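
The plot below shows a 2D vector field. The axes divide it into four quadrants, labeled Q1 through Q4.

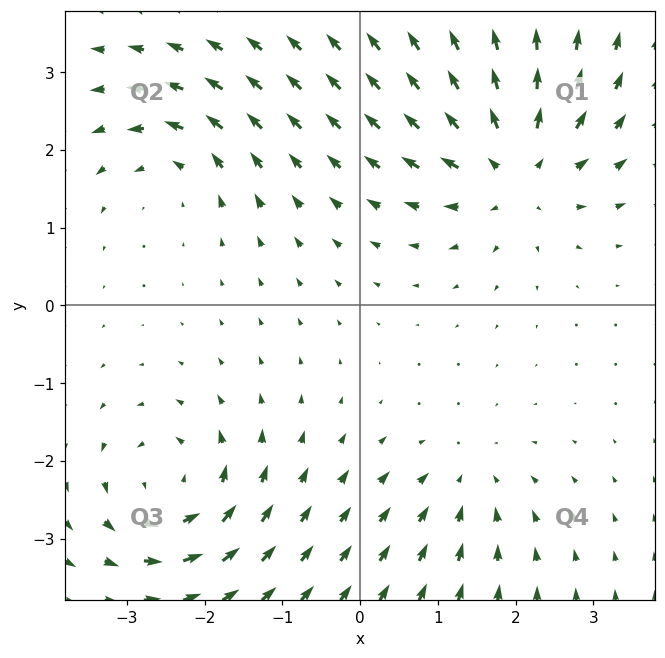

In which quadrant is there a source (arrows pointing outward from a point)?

The source sits at approximately (2.0, 1.8), which lies in quadrant Q1. The divergence there is about +5, positive as expected for a source.

Q1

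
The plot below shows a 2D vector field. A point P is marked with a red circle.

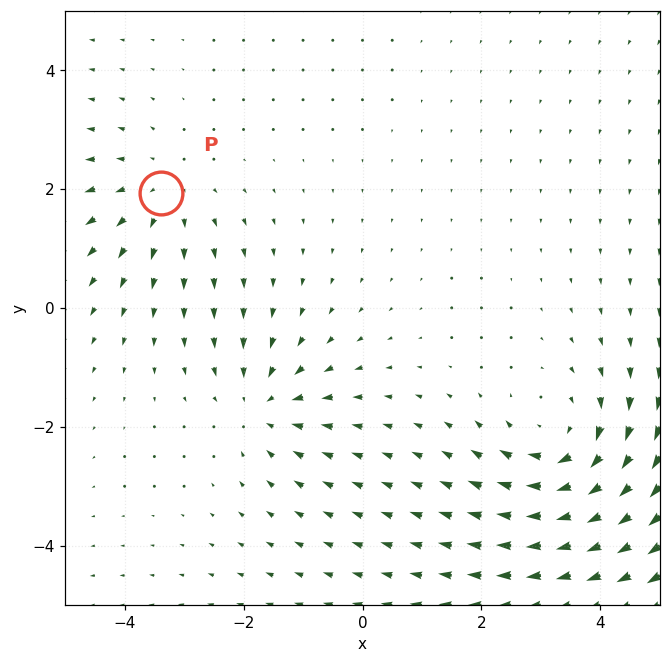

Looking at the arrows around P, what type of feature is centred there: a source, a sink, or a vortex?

source

At P (-3.4, 1.9) the arrows spread outward. Divergence about +2, curl ≈0 — positive divergence with near-zero curl is a source.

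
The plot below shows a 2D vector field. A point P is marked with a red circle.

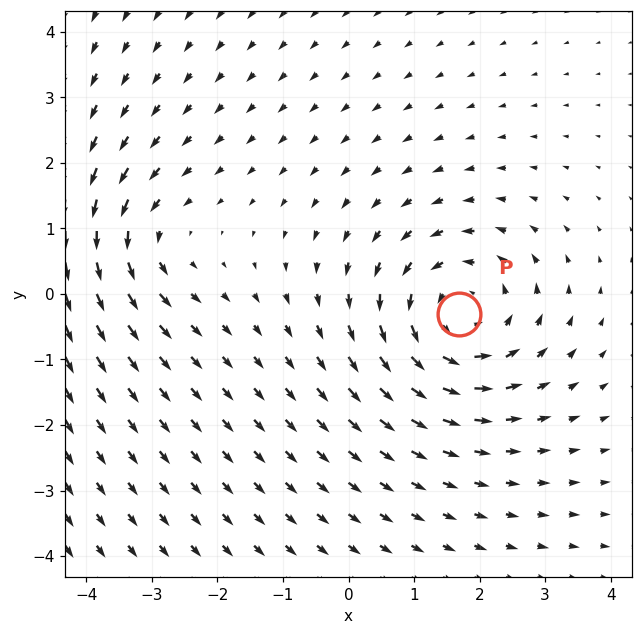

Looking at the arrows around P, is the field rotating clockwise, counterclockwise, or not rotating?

counterclockwise

Near P at (1.7, -0.3) the arrows circulate counterclockwise. The curl (z-component) there is about +4; positive curl means counterclockwise rotation.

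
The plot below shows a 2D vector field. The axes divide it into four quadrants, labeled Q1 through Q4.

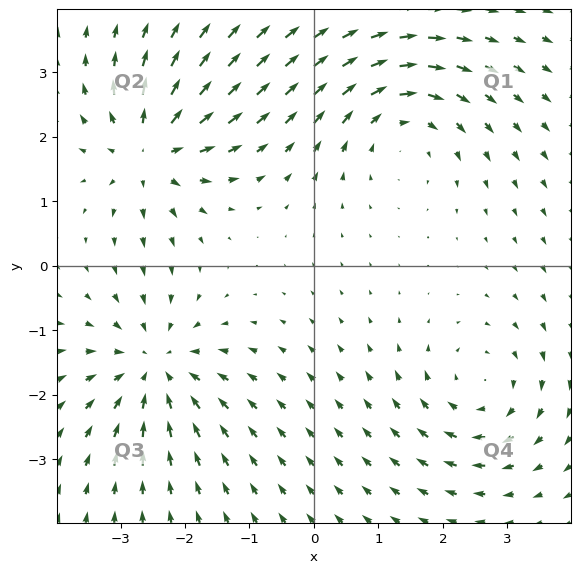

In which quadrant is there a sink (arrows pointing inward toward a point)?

Q3

The sink sits at approximately (-2.5, -1.6), which lies in quadrant Q3. The divergence there is about -5, negative as expected for a sink.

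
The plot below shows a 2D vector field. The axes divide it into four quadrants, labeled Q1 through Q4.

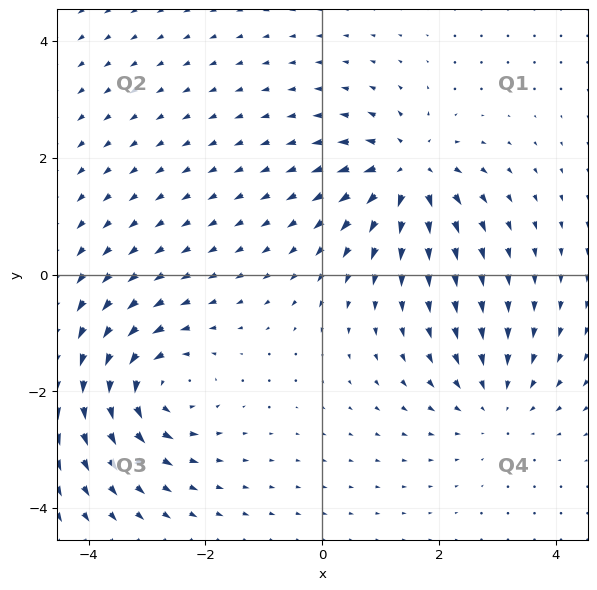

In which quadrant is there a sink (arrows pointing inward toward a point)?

Q4

The sink sits at approximately (3.0, -2.2), which lies in quadrant Q4. The divergence there is about -3, negative as expected for a sink.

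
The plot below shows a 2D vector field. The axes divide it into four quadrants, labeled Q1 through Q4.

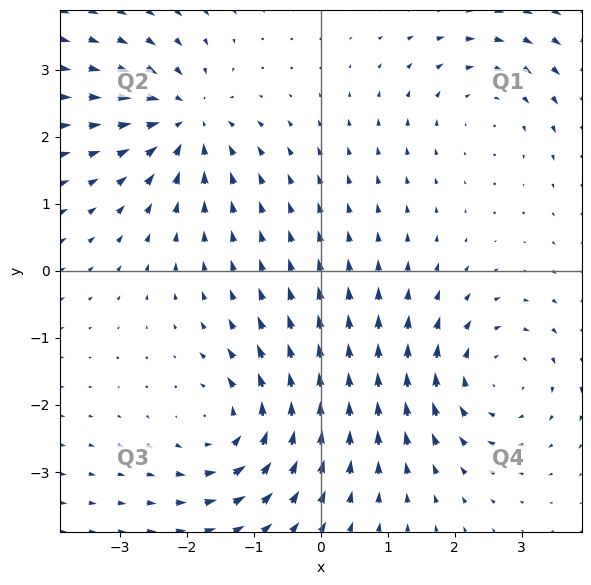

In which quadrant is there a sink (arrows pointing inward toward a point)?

The sink sits at approximately (-2.0, 2.2), which lies in quadrant Q2. The divergence there is about -5, negative as expected for a sink.

Q2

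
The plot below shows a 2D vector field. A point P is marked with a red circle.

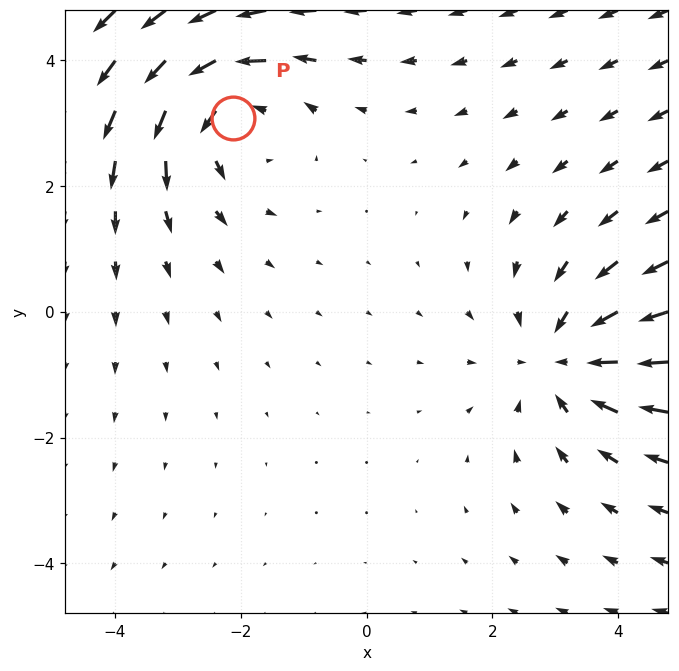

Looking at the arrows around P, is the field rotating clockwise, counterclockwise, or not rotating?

Near P at (-2.1, 3.1) the arrows circulate counterclockwise. The curl (z-component) there is about +3; positive curl means counterclockwise rotation.

counterclockwise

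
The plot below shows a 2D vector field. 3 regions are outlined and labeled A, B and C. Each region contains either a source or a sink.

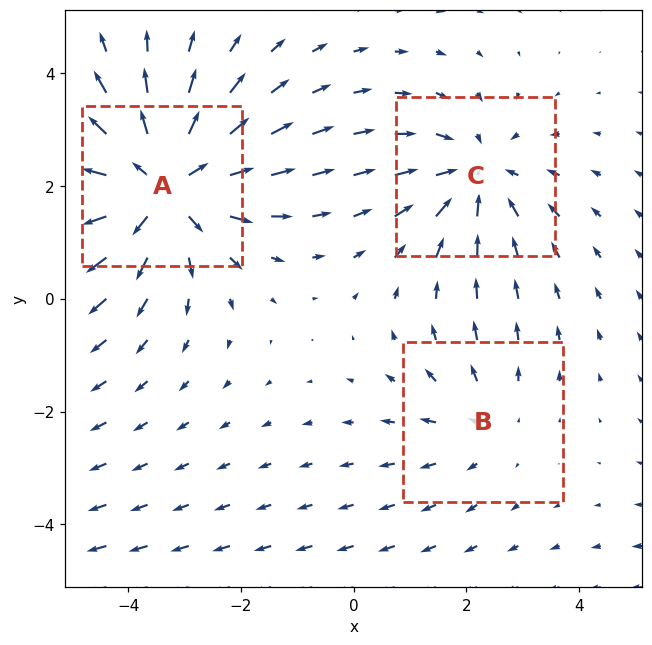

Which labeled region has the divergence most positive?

A

Divergence at each region's feature centre — A: about +5, B: about +2, C: about -3. Region A is most positive.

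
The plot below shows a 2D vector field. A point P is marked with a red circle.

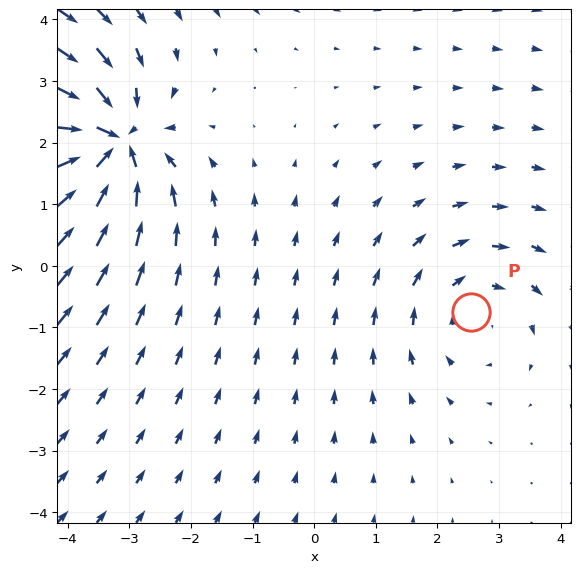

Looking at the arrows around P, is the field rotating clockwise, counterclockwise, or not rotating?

Near P at (2.5, -0.8) the arrows circulate clockwise. The curl (z-component) there is about -2; negative curl means clockwise rotation.

clockwise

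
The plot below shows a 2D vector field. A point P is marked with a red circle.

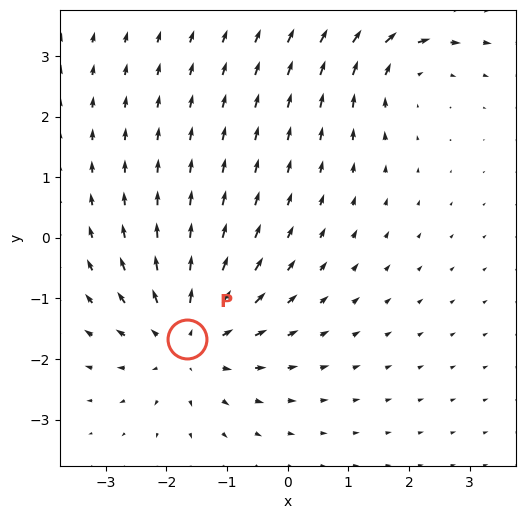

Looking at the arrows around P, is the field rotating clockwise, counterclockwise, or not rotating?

not rotating

Near P at (-1.7, -1.7) the arrows show no circulation. The curl there is ≈0.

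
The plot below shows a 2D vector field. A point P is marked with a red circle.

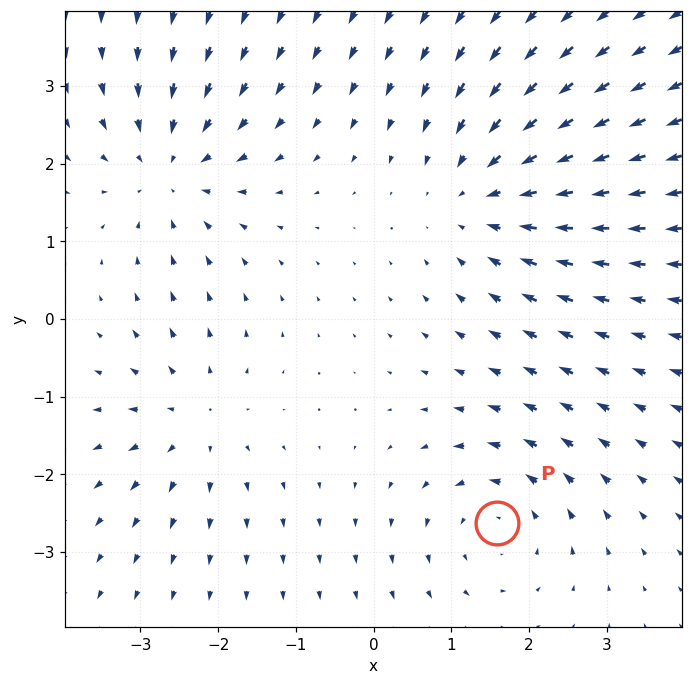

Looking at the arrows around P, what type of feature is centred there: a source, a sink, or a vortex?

vortex

At P (1.6, -2.6) the arrows circulate counterclockwise. Divergence ≈0, curl about +3 — near-zero divergence with nonzero curl is a vortex.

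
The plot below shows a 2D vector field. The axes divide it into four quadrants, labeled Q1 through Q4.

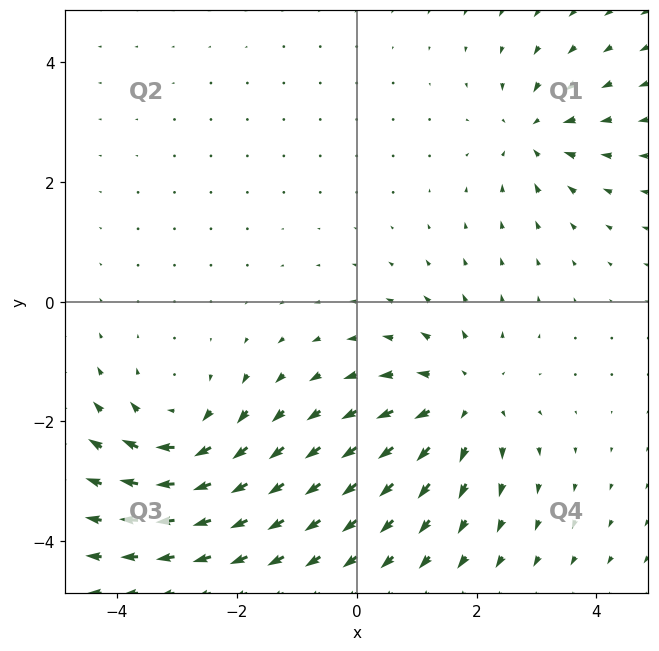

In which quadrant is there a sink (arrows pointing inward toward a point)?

Q1

The sink sits at approximately (2.9, 2.8), which lies in quadrant Q1. The divergence there is about -3, negative as expected for a sink.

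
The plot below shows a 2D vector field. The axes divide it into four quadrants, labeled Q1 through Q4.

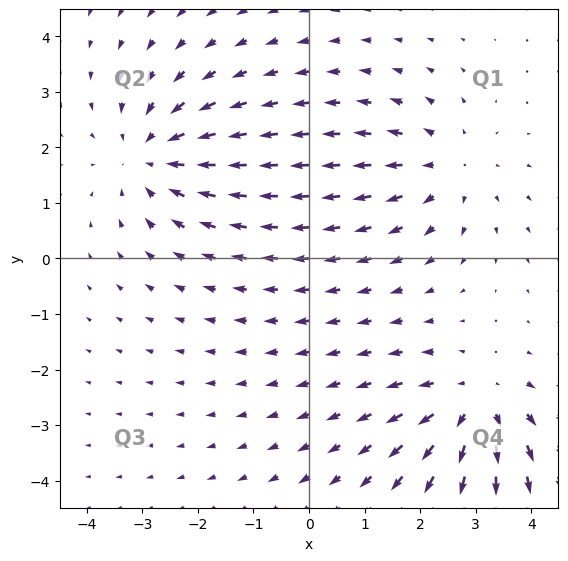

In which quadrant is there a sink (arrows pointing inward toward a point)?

The sink sits at approximately (-2.8, 1.9), which lies in quadrant Q2. The divergence there is about -3, negative as expected for a sink.

Q2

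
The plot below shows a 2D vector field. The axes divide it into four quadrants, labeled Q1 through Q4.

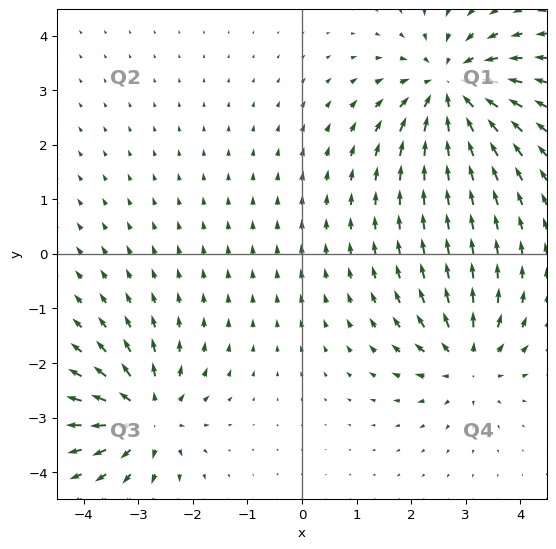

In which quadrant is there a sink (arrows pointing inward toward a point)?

The sink sits at approximately (2.7, 3.0), which lies in quadrant Q1. The divergence there is about -5, negative as expected for a sink.

Q1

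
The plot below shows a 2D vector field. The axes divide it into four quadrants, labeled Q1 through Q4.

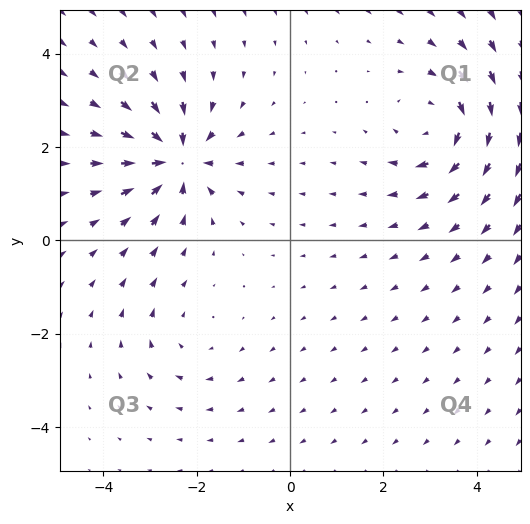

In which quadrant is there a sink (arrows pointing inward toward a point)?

The sink sits at approximately (-2.4, 1.7), which lies in quadrant Q2. The divergence there is about -6, negative as expected for a sink.

Q2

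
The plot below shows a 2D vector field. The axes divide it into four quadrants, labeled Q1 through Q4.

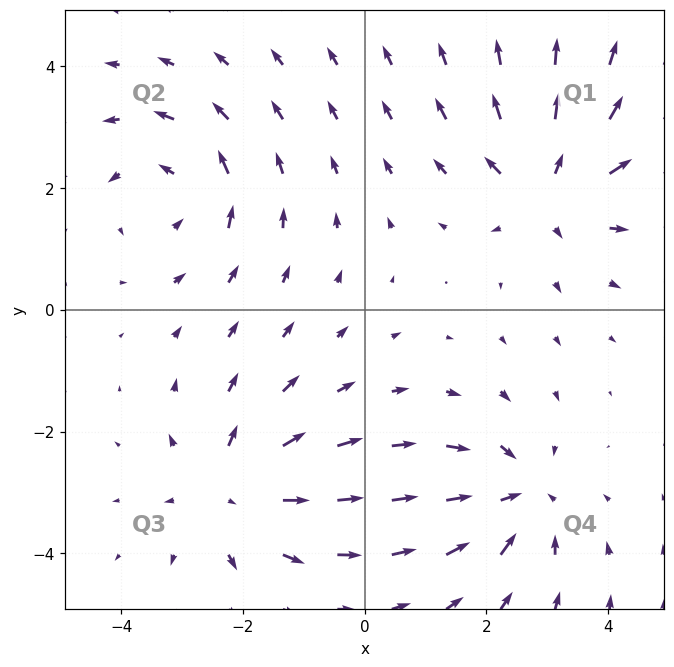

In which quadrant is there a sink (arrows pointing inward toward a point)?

The sink sits at approximately (2.5, -3.1), which lies in quadrant Q4. The divergence there is about -4, negative as expected for a sink.

Q4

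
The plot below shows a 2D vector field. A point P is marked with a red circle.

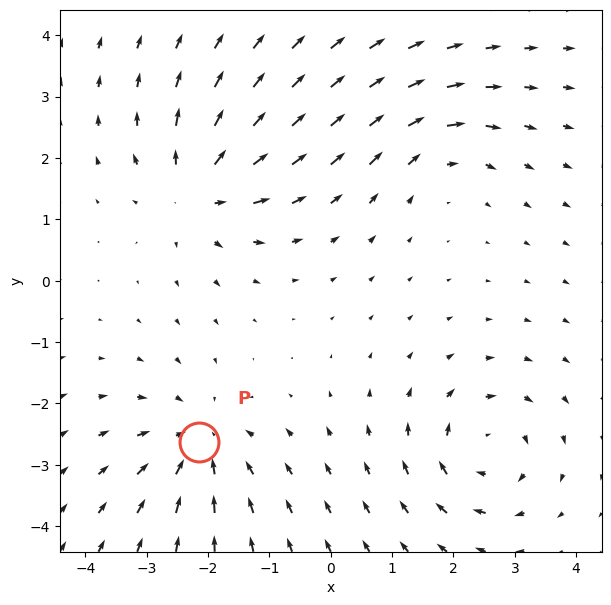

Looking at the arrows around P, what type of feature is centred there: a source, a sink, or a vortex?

At P (-2.1, -2.6) the arrows converge inward. Divergence about -5, curl ≈0 — negative divergence with near-zero curl is a sink.

sink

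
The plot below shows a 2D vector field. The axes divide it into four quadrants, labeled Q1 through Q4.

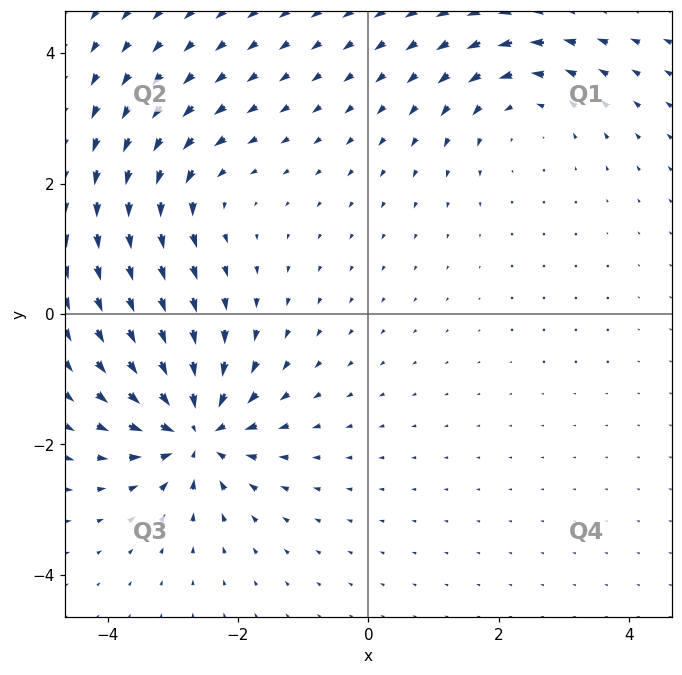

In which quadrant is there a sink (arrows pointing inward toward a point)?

Q3

The sink sits at approximately (-2.6, -1.8), which lies in quadrant Q3. The divergence there is about -7, negative as expected for a sink.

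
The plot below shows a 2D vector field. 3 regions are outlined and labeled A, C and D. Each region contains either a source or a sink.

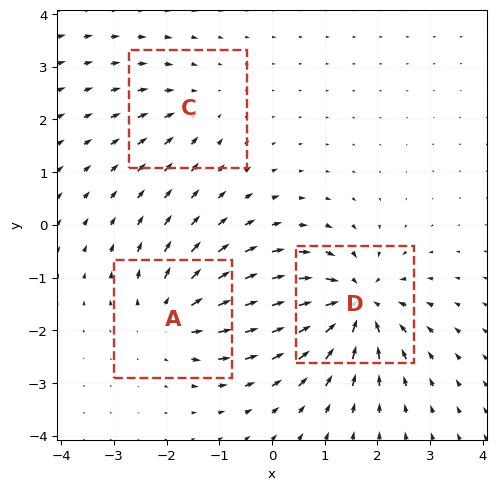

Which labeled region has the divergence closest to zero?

Divergence at each region's feature centre — A: about +4, C: about -2, D: about -6. Region C is closest to zero.

C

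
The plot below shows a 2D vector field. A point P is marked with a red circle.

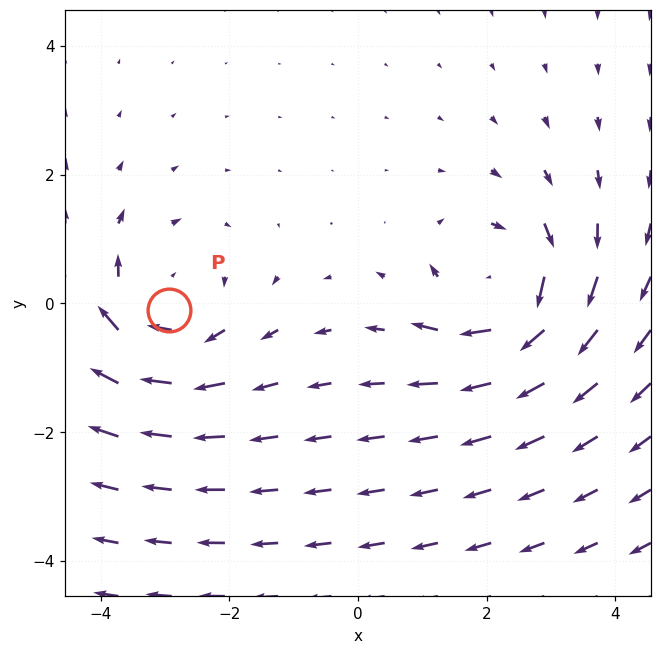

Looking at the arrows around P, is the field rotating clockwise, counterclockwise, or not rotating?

clockwise

Near P at (-2.9, -0.1) the arrows circulate clockwise. The curl (z-component) there is about -3; negative curl means clockwise rotation.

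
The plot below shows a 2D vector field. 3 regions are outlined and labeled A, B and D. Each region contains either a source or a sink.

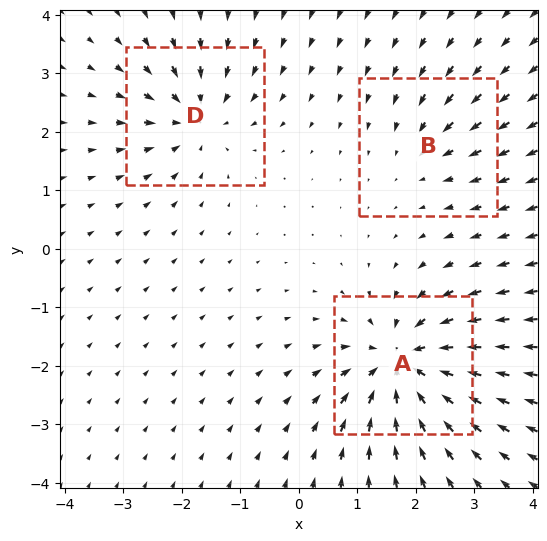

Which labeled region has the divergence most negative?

Divergence at each region's feature centre — A: about -6, B: about -2, D: about -4. Region A is most negative.

A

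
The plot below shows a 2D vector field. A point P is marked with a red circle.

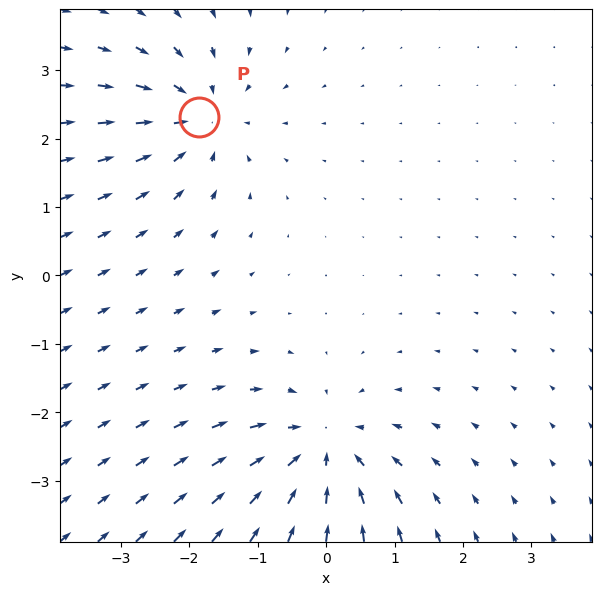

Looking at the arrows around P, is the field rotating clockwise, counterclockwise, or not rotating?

not rotating

Near P at (-1.9, 2.3) the arrows show no circulation. The curl there is ≈0.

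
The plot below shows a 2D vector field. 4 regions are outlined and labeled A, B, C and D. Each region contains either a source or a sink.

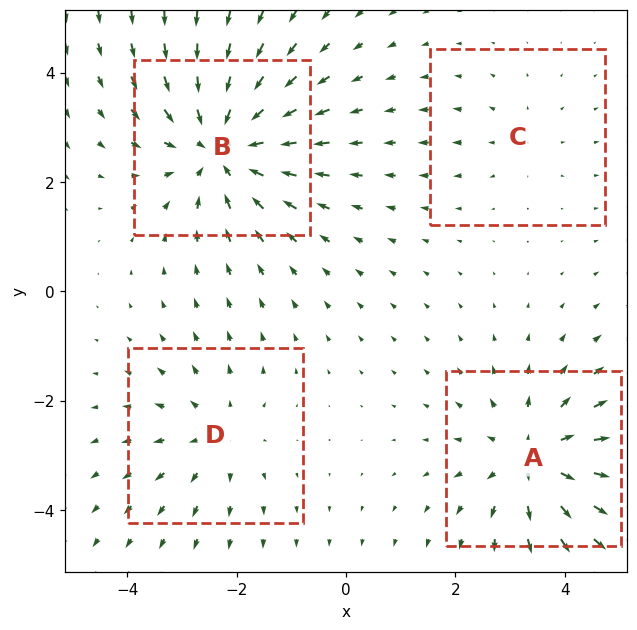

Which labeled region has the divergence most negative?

Divergence at each region's feature centre — A: about +5, B: about -6, C: about +2, D: about +3. Region B is most negative.

B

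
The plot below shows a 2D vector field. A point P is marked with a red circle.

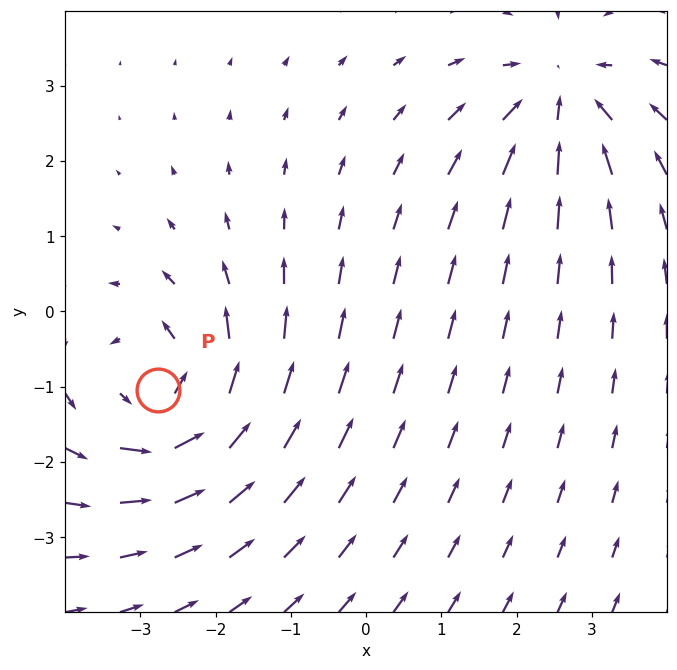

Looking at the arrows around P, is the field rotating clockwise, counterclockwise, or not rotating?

counterclockwise

Near P at (-2.8, -1.0) the arrows circulate counterclockwise. The curl (z-component) there is about +4; positive curl means counterclockwise rotation.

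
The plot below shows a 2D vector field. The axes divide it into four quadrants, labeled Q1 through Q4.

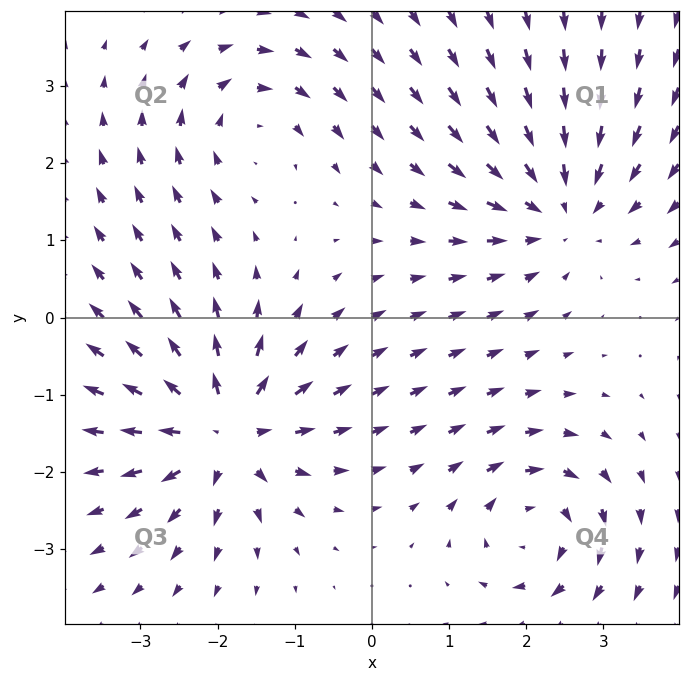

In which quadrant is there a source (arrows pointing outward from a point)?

Q3

The source sits at approximately (-1.9, -1.5), which lies in quadrant Q3. The divergence there is about +6, positive as expected for a source.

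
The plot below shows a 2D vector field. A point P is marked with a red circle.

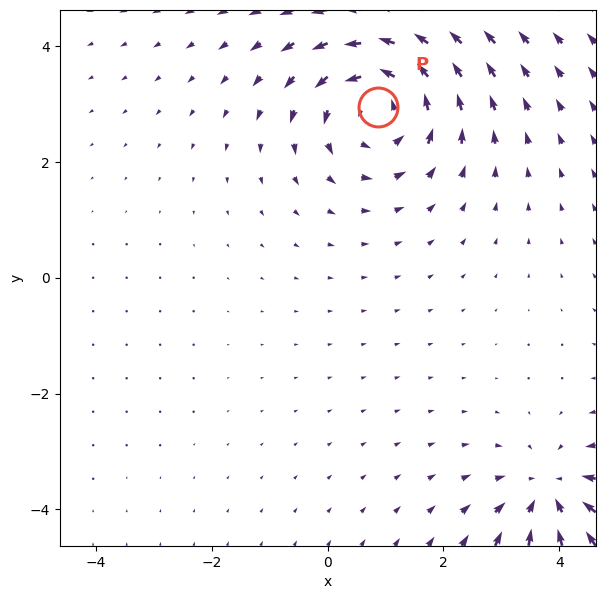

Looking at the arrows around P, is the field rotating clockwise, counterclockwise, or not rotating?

counterclockwise

Near P at (0.9, 2.9) the arrows circulate counterclockwise. The curl (z-component) there is about +5; positive curl means counterclockwise rotation.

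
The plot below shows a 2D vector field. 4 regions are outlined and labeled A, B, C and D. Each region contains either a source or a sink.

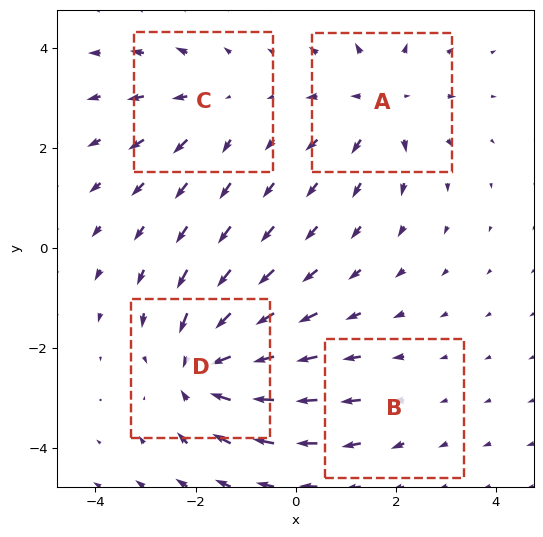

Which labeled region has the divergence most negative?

Divergence at each region's feature centre — A: about +5, B: about +2, C: about +3, D: about -7. Region D is most negative.

D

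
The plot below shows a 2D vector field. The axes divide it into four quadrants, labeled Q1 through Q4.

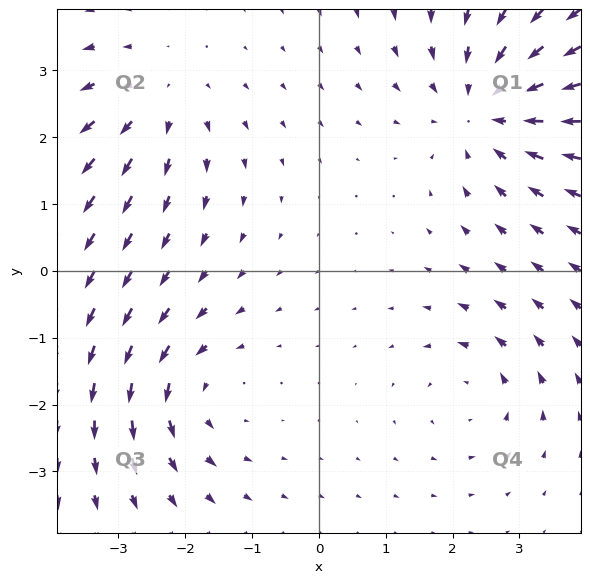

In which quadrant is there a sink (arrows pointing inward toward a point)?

Q1

The sink sits at approximately (2.5, 2.4), which lies in quadrant Q1. The divergence there is about -4, negative as expected for a sink.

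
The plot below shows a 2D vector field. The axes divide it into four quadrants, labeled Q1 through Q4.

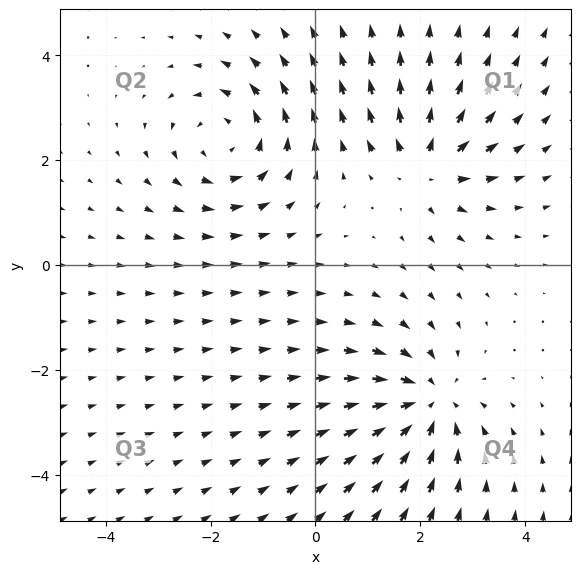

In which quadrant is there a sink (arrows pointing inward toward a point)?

The sink sits at approximately (2.1, -2.6), which lies in quadrant Q4. The divergence there is about -4, negative as expected for a sink.

Q4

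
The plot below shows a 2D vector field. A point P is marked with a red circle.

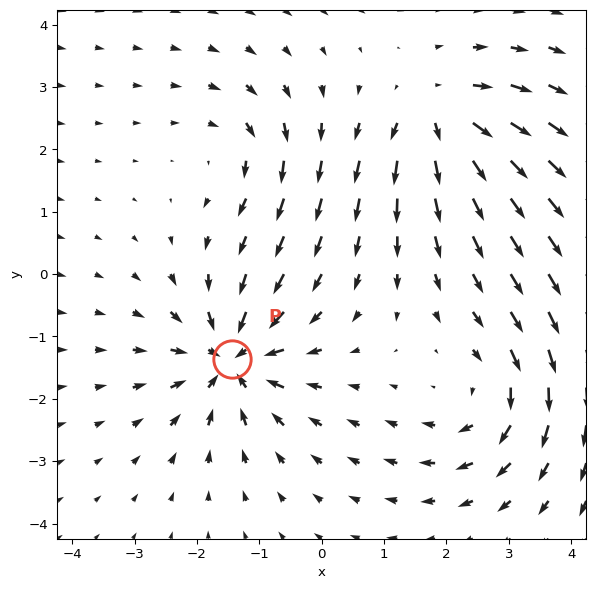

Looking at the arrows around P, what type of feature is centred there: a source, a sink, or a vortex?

At P (-1.4, -1.4) the arrows converge inward. Divergence about -6, curl ≈0 — negative divergence with near-zero curl is a sink.

sink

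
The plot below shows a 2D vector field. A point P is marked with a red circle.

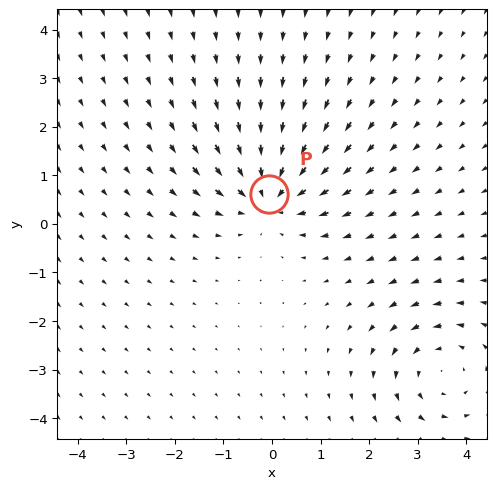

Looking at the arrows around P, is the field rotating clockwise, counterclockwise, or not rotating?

not rotating

Near P at (-0.1, 0.6) the arrows show no circulation. The curl there is ≈0.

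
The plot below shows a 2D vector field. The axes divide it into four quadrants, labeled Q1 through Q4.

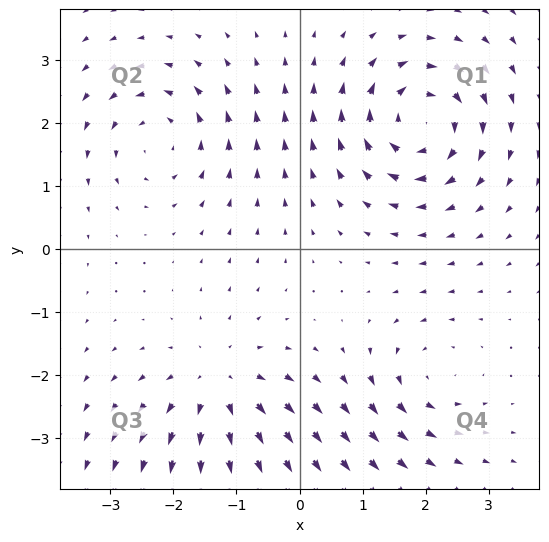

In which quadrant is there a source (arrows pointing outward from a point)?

The source sits at approximately (-1.3, -2.2), which lies in quadrant Q3. The divergence there is about +4, positive as expected for a source.

Q3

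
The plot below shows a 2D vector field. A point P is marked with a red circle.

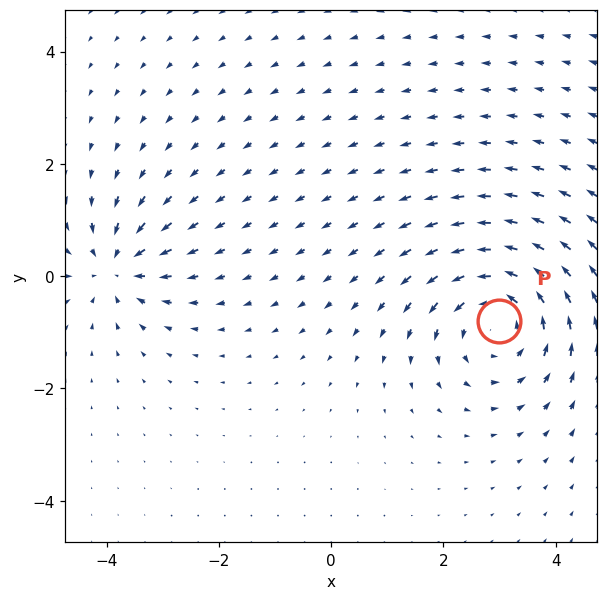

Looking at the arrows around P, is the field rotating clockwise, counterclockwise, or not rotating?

Near P at (3.0, -0.8) the arrows circulate counterclockwise. The curl (z-component) there is about +4; positive curl means counterclockwise rotation.

counterclockwise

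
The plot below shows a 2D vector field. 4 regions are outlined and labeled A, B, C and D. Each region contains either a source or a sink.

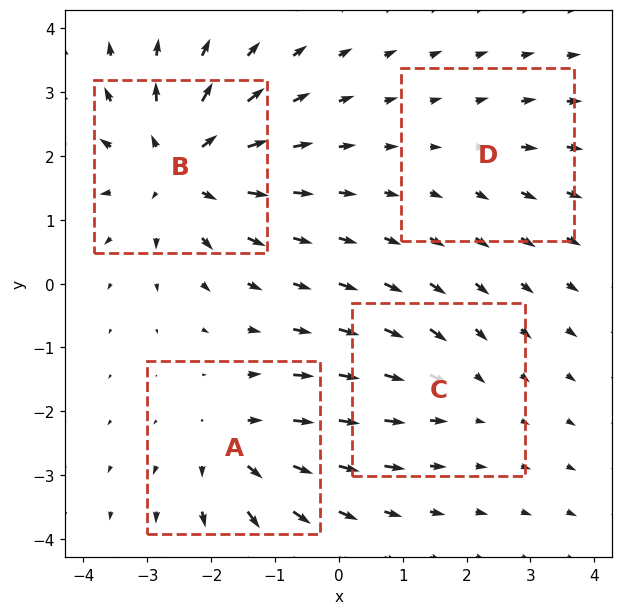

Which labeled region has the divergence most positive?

B

Divergence at each region's feature centre — A: about +5, B: about +7, C: about -3, D: about +2. Region B is most positive.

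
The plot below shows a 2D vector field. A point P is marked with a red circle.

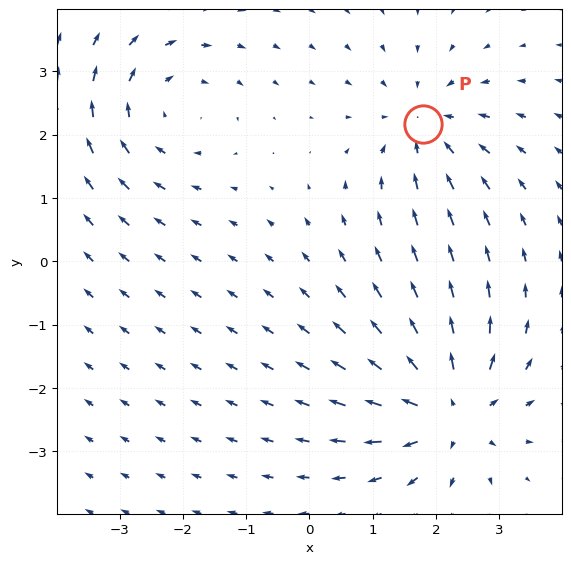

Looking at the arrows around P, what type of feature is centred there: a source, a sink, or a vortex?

At P (1.8, 2.2) the arrows converge inward. Divergence about -4, curl ≈0 — negative divergence with near-zero curl is a sink.

sink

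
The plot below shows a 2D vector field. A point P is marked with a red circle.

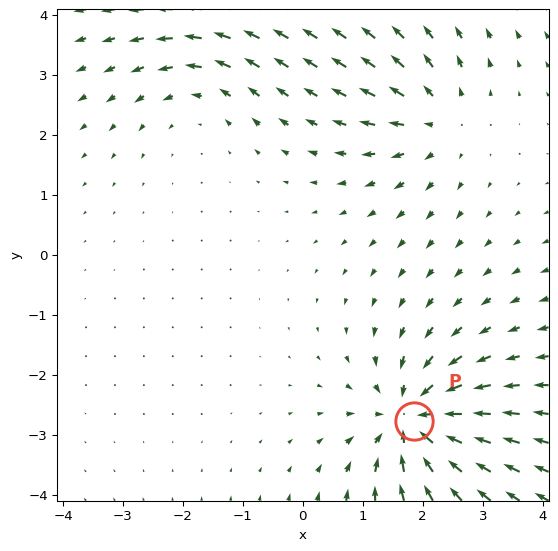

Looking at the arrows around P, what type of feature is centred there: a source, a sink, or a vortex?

sink

At P (1.8, -2.8) the arrows converge inward. Divergence about -5, curl ≈0 — negative divergence with near-zero curl is a sink.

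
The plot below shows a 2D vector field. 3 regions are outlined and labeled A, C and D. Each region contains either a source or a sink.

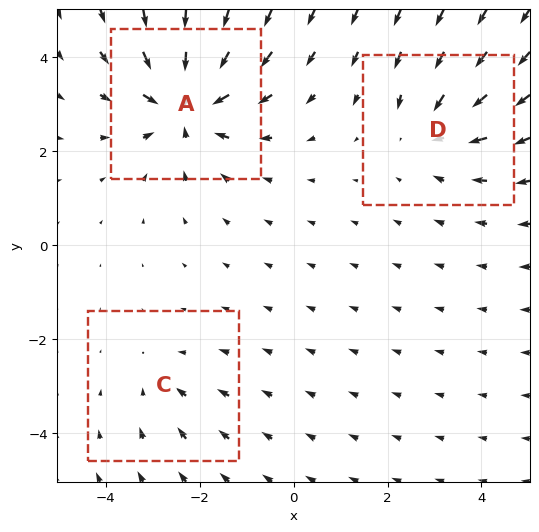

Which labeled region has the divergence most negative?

A

Divergence at each region's feature centre — A: about -5, C: about -2, D: about -3. Region A is most negative.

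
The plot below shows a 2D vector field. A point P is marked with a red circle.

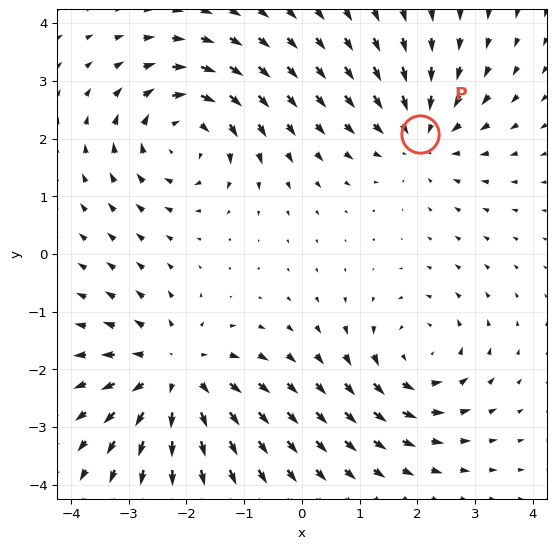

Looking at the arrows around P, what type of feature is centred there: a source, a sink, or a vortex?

At P (2.1, 2.1) the arrows converge inward. Divergence about -3, curl ≈0 — negative divergence with near-zero curl is a sink.

sink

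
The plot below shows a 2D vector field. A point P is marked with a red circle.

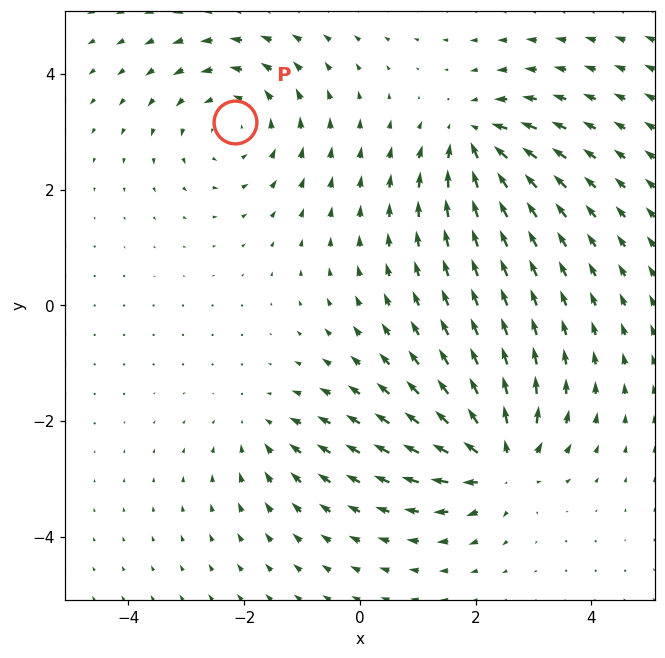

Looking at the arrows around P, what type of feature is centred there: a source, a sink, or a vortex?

vortex

At P (-2.2, 3.2) the arrows circulate counterclockwise. Divergence ≈0, curl about +4 — near-zero divergence with nonzero curl is a vortex.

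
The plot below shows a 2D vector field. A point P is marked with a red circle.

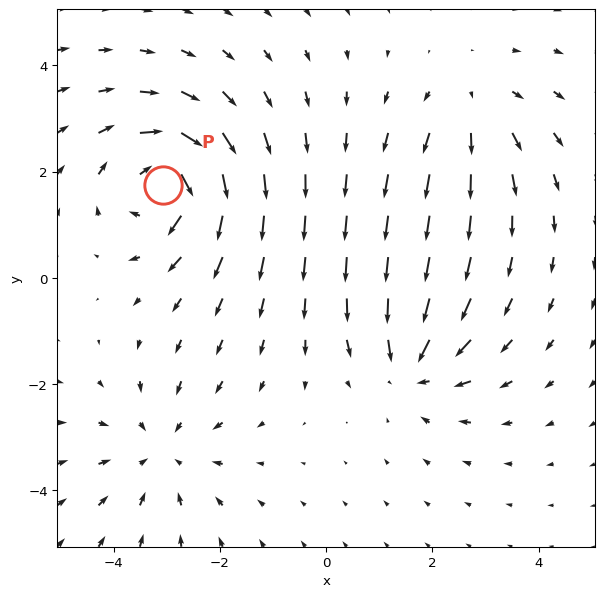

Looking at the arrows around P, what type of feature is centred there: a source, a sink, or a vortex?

At P (-3.1, 1.7) the arrows circulate clockwise. Divergence ≈0, curl about -5 — near-zero divergence with nonzero curl is a vortex.

vortex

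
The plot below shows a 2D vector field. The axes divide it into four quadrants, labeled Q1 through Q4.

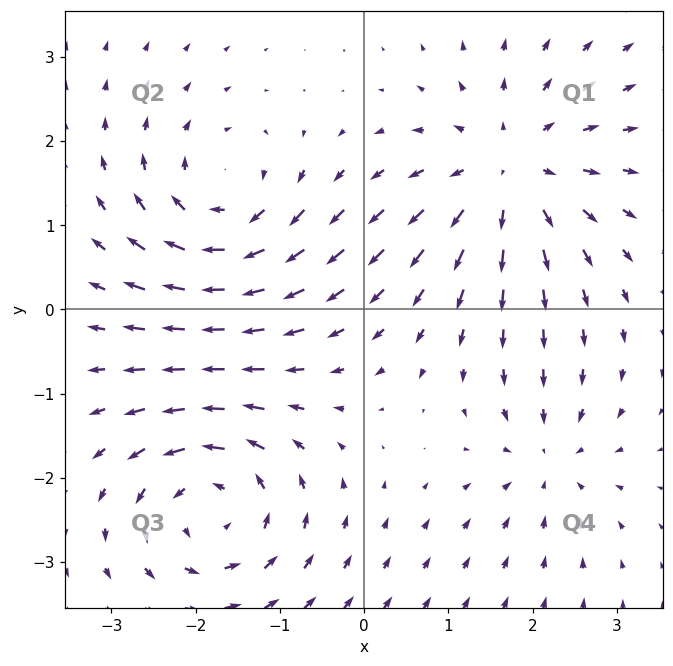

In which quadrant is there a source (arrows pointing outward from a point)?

Q1

The source sits at approximately (1.7, 1.7), which lies in quadrant Q1. The divergence there is about +5, positive as expected for a source.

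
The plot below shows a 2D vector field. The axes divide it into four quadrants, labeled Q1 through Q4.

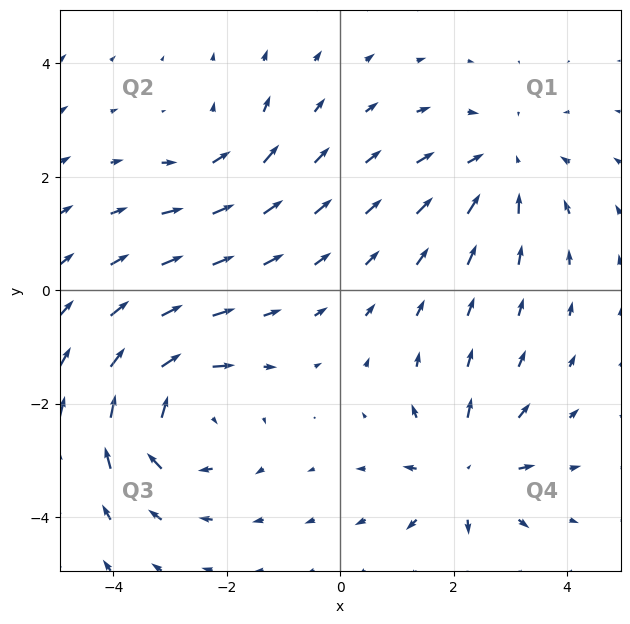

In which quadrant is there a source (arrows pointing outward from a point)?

Q4

The source sits at approximately (2.2, -3.2), which lies in quadrant Q4. The divergence there is about +5, positive as expected for a source.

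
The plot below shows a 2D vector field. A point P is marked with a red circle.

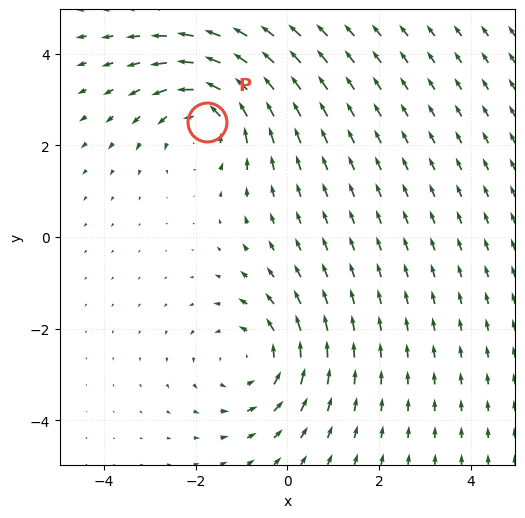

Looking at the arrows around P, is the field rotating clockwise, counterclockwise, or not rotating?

counterclockwise

Near P at (-1.8, 2.5) the arrows circulate counterclockwise. The curl (z-component) there is about +5; positive curl means counterclockwise rotation.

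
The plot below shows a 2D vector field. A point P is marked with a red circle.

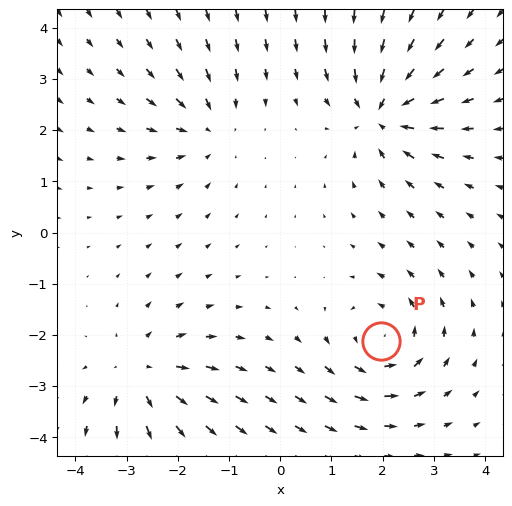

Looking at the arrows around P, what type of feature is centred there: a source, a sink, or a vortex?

vortex

At P (2.0, -2.1) the arrows circulate counterclockwise. Divergence ≈0, curl about +4 — near-zero divergence with nonzero curl is a vortex.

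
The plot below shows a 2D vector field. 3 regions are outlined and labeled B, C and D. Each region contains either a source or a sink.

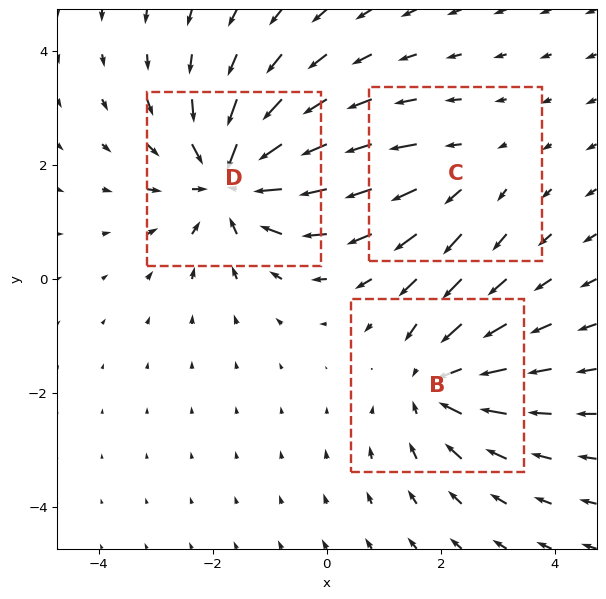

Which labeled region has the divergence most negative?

D

Divergence at each region's feature centre — B: about -3, C: about +2, D: about -5. Region D is most negative.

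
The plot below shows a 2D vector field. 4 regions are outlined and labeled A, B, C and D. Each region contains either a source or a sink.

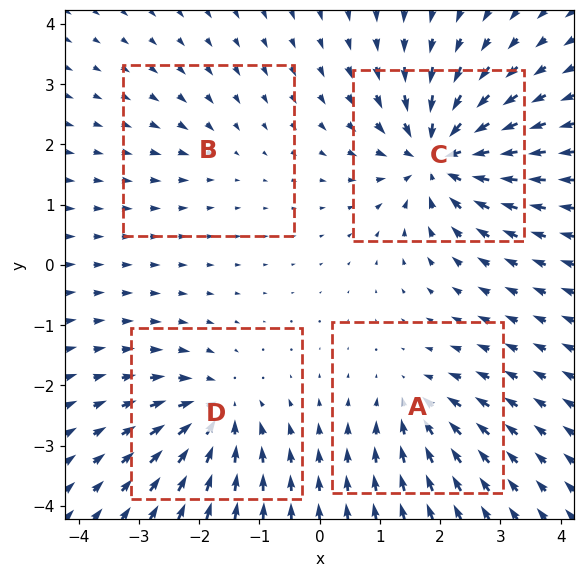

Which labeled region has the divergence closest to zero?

Divergence at each region's feature centre — A: about -4, B: about -2, C: about -8, D: about -6. Region B is closest to zero.

B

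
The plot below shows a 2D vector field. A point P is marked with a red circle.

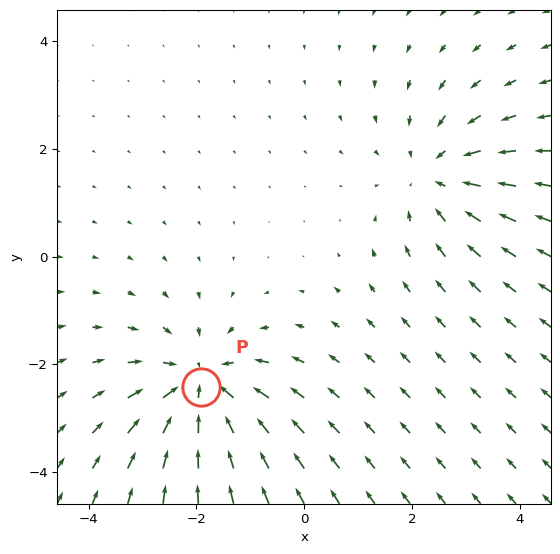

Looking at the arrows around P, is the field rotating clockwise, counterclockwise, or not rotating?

Near P at (-1.9, -2.4) the arrows show no circulation. The curl there is ≈0.

not rotating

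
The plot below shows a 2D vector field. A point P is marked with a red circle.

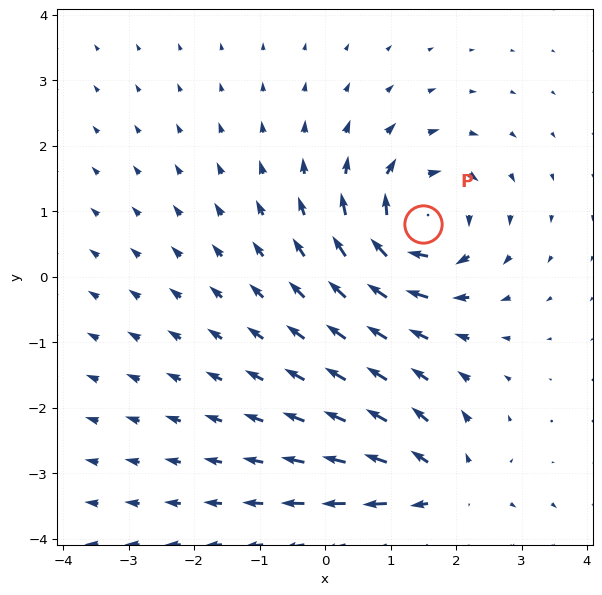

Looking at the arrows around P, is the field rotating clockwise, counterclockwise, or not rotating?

Near P at (1.5, 0.8) the arrows circulate clockwise. The curl (z-component) there is about -4; negative curl means clockwise rotation.

clockwise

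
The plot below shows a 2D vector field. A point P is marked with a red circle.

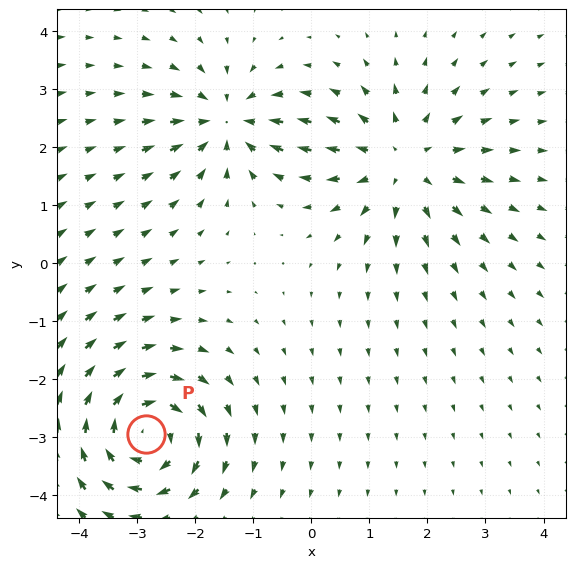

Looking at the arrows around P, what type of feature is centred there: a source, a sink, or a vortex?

vortex

At P (-2.9, -2.9) the arrows circulate clockwise. Divergence ≈0, curl about -6 — near-zero divergence with nonzero curl is a vortex.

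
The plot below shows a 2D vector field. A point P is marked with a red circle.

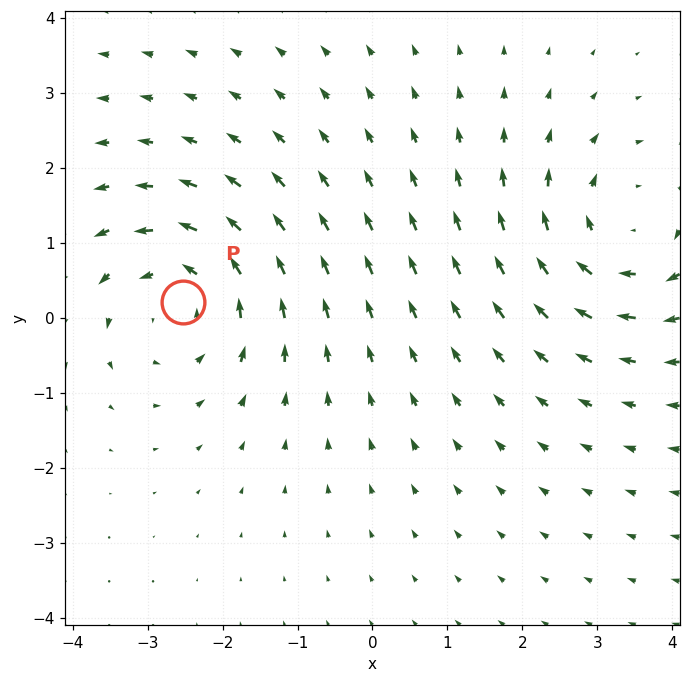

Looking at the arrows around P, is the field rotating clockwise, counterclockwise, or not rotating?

counterclockwise

Near P at (-2.5, 0.2) the arrows circulate counterclockwise. The curl (z-component) there is about +4; positive curl means counterclockwise rotation.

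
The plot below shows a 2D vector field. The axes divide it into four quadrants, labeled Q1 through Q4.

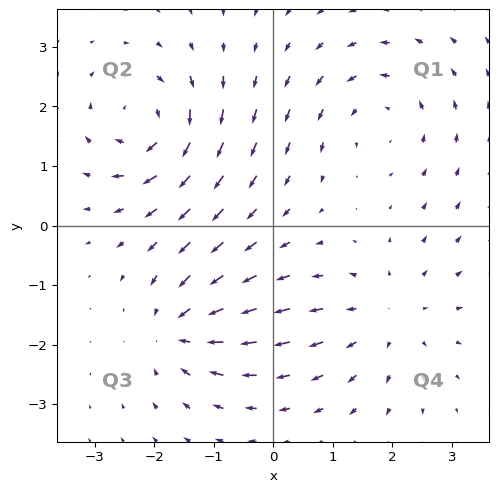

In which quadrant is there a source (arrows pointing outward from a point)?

Q4

The source sits at approximately (1.9, -1.5), which lies in quadrant Q4. The divergence there is about +4, positive as expected for a source.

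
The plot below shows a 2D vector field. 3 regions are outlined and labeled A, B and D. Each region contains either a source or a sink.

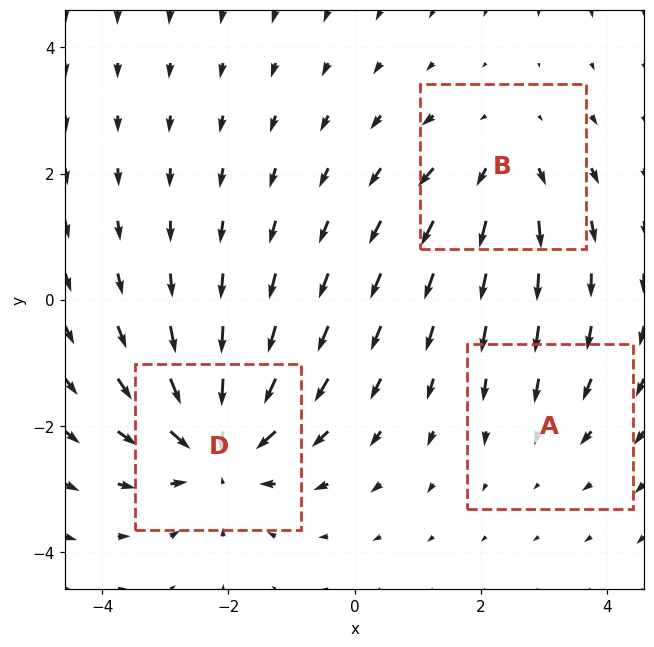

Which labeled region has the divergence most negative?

Divergence at each region's feature centre — A: about -2, B: about +3, D: about -5. Region D is most negative.

D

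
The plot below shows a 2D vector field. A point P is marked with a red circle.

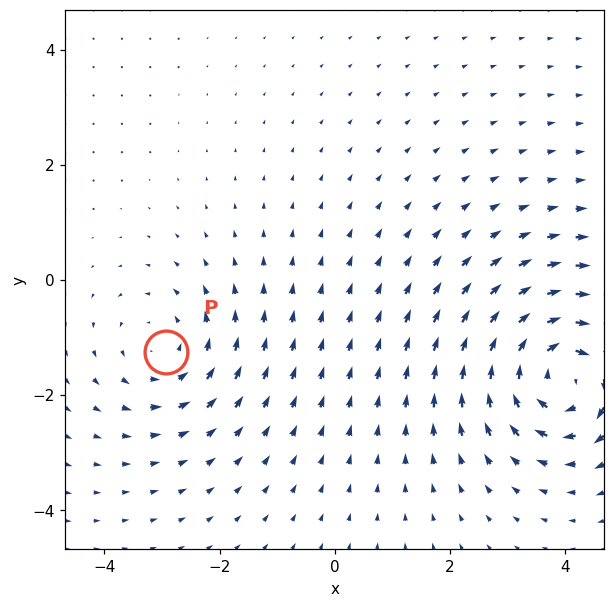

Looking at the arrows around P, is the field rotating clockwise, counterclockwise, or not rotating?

counterclockwise

Near P at (-2.9, -1.2) the arrows circulate counterclockwise. The curl (z-component) there is about +3; positive curl means counterclockwise rotation.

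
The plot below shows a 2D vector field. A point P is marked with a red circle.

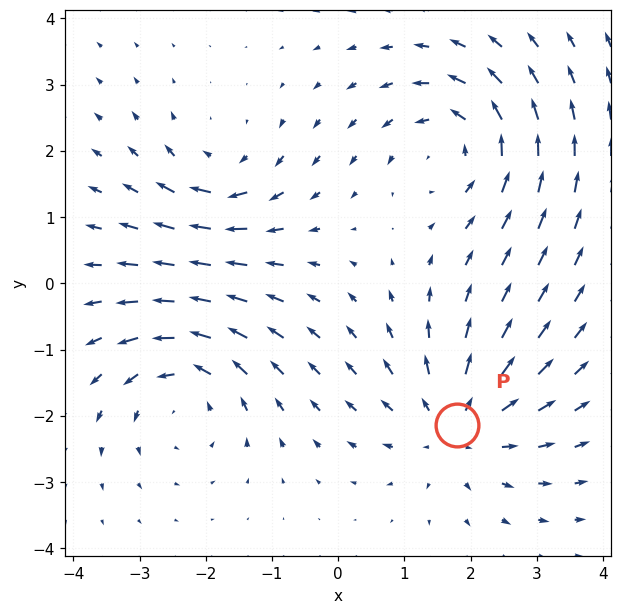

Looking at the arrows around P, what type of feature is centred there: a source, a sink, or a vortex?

source

At P (1.8, -2.1) the arrows spread outward. Divergence about +5, curl ≈0 — positive divergence with near-zero curl is a source.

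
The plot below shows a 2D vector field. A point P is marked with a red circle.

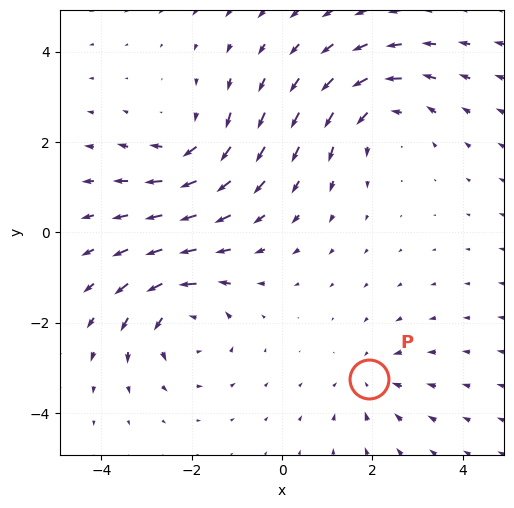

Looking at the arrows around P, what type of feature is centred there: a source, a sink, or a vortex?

At P (1.9, -3.3) the arrows converge inward. Divergence about -3, curl ≈0 — negative divergence with near-zero curl is a sink.

sink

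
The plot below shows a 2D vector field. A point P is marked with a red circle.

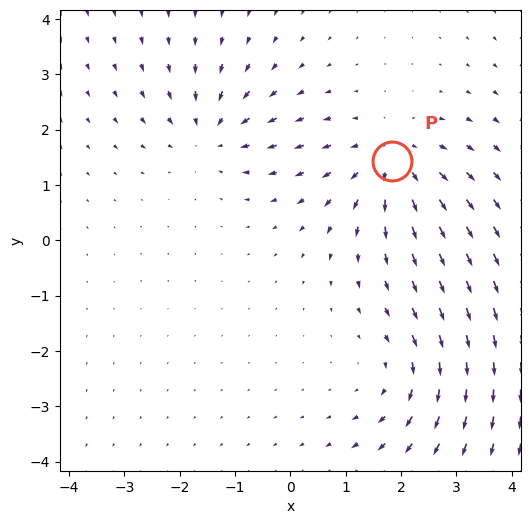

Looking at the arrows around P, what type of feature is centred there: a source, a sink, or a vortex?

At P (1.8, 1.4) the arrows spread outward. Divergence about +3, curl ≈0 — positive divergence with near-zero curl is a source.

source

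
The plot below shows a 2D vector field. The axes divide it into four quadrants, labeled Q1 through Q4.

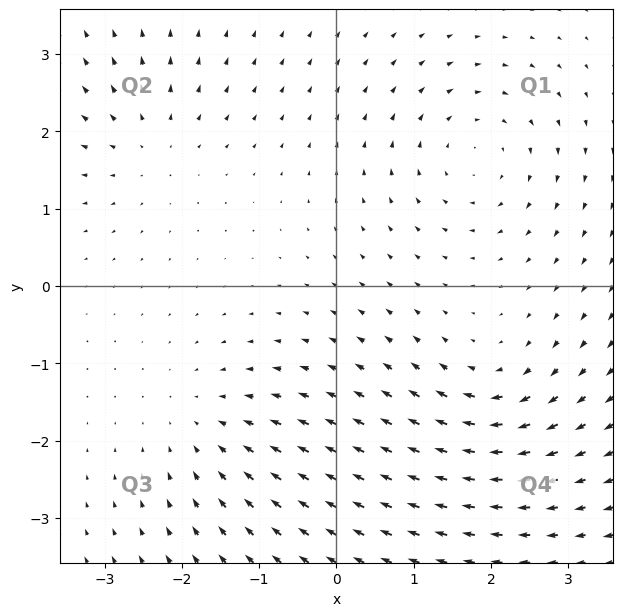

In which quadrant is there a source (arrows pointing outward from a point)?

The source sits at approximately (-2.4, 1.8), which lies in quadrant Q2. The divergence there is about +3, positive as expected for a source.

Q2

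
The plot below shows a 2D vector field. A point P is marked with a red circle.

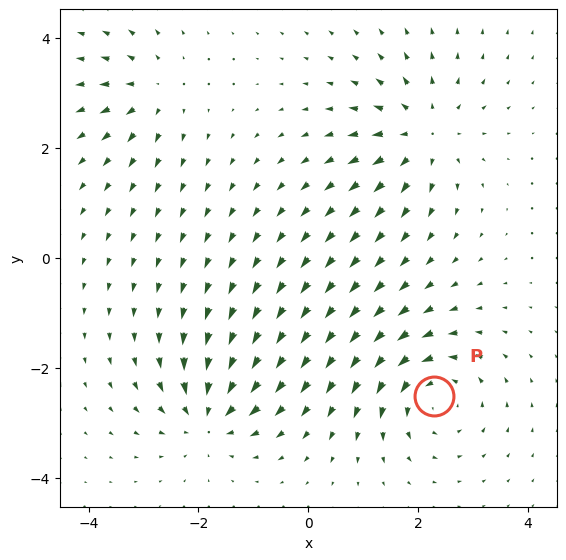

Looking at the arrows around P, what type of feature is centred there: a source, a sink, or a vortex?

At P (2.3, -2.5) the arrows circulate counterclockwise. Divergence ≈0, curl about +5 — near-zero divergence with nonzero curl is a vortex.

vortex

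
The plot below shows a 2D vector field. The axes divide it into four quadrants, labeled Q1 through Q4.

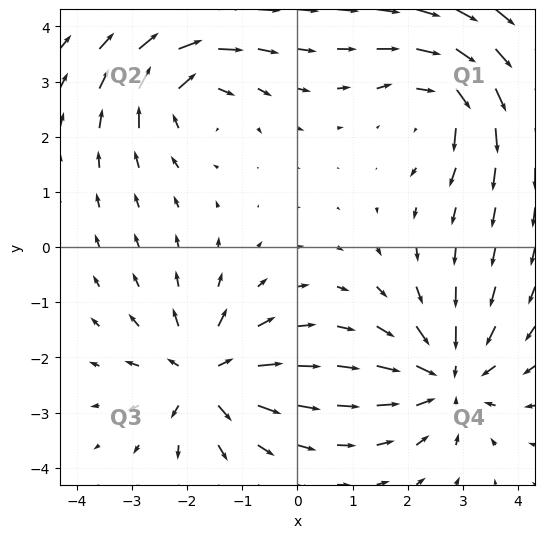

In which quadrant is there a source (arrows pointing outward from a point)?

The source sits at approximately (-1.7, -2.3), which lies in quadrant Q3. The divergence there is about +5, positive as expected for a source.

Q3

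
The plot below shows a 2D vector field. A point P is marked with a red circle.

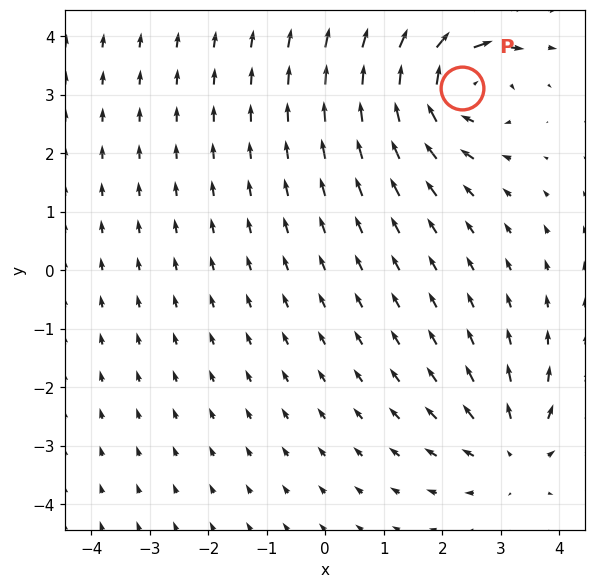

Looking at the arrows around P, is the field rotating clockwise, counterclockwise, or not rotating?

Near P at (2.3, 3.1) the arrows circulate clockwise. The curl (z-component) there is about -5; negative curl means clockwise rotation.

clockwise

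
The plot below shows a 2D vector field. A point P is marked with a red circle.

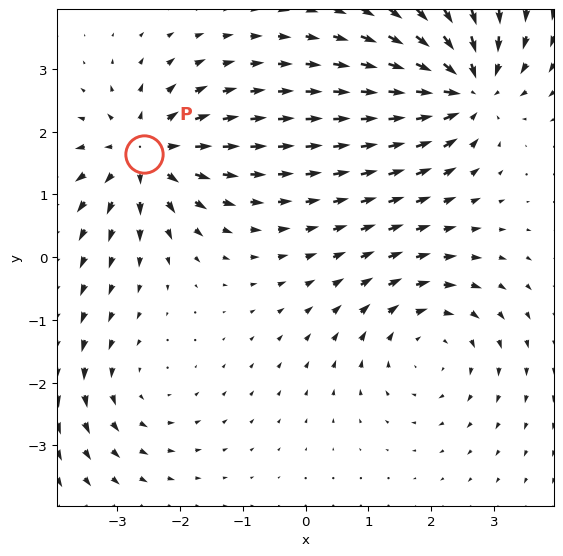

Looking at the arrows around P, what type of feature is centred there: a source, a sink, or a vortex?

At P (-2.6, 1.6) the arrows spread outward. Divergence about +6, curl ≈0 — positive divergence with near-zero curl is a source.

source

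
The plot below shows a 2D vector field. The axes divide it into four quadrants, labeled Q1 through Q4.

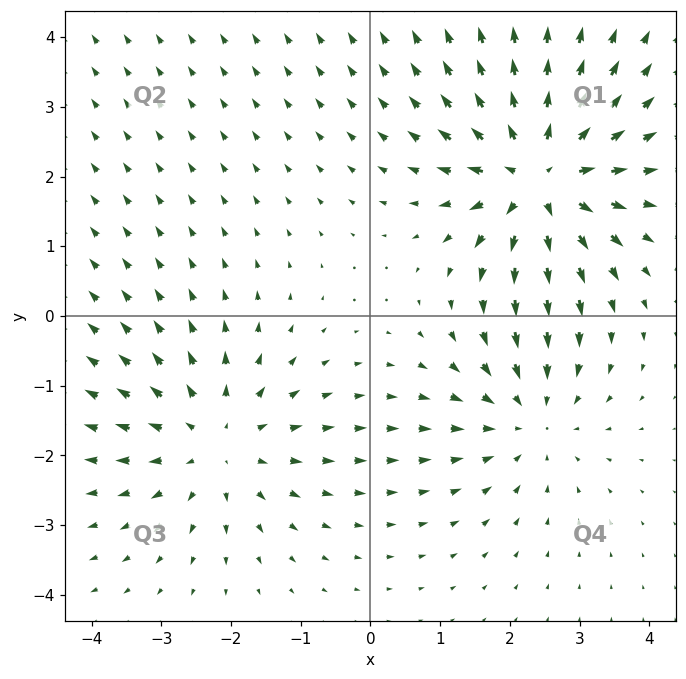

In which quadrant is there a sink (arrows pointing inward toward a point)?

The sink sits at approximately (2.3, -1.5), which lies in quadrant Q4. The divergence there is about -3, negative as expected for a sink.

Q4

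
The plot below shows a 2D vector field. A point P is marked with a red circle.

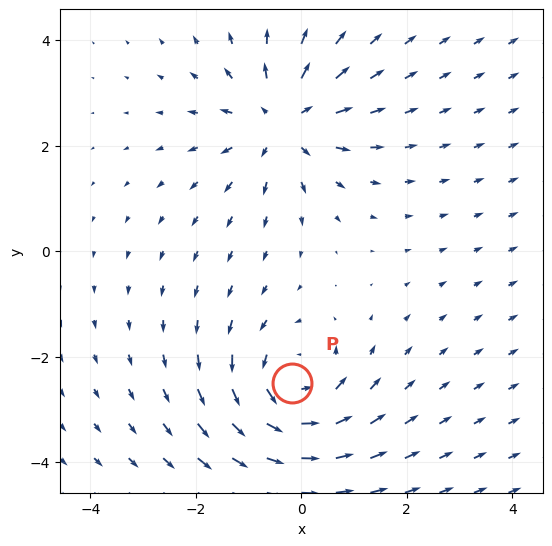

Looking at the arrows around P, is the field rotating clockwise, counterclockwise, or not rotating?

Near P at (-0.2, -2.5) the arrows circulate counterclockwise. The curl (z-component) there is about +3; positive curl means counterclockwise rotation.

counterclockwise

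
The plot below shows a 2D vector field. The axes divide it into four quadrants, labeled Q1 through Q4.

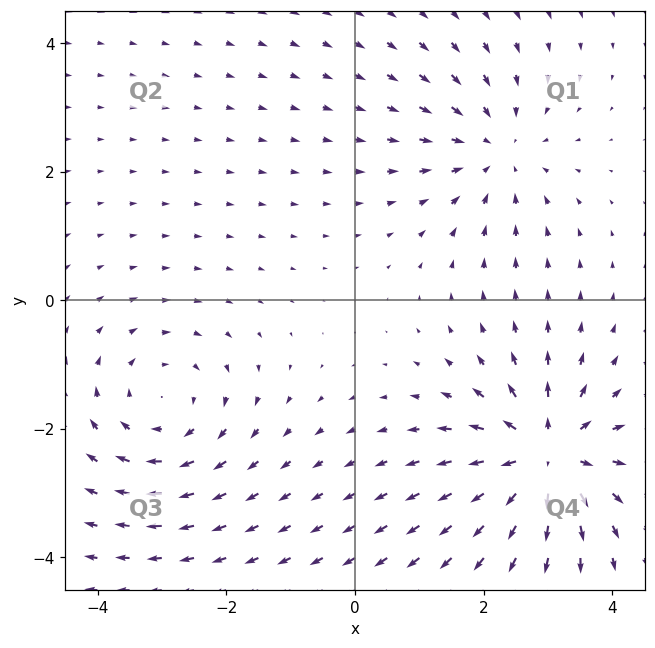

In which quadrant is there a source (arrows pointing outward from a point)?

The source sits at approximately (3.0, -2.4), which lies in quadrant Q4. The divergence there is about +6, positive as expected for a source.

Q4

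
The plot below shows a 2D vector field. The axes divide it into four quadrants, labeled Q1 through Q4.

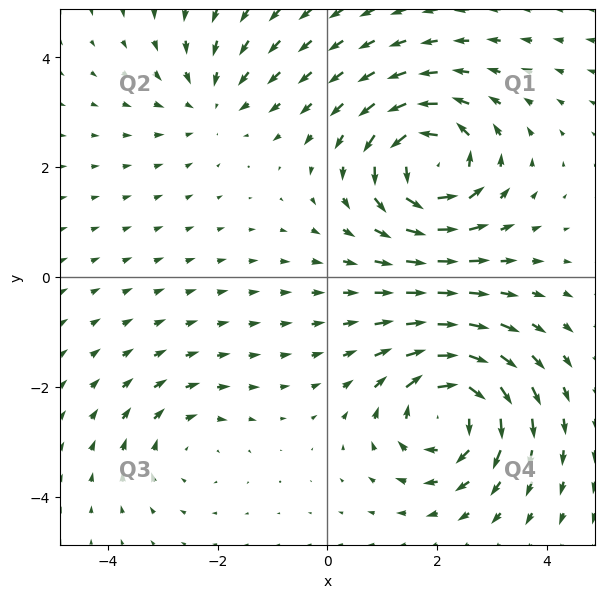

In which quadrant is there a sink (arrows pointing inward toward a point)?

Q2

The sink sits at approximately (-2.1, 3.2), which lies in quadrant Q2. The divergence there is about -3, negative as expected for a sink.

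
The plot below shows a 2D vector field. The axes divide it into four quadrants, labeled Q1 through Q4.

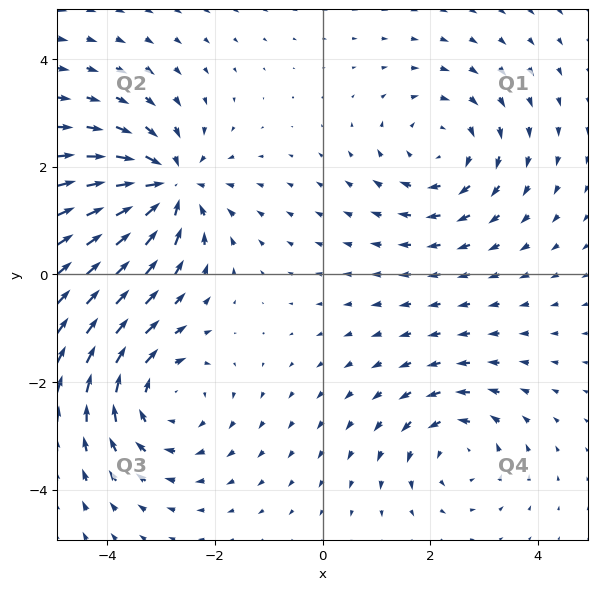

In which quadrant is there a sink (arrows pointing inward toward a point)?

Q2

The sink sits at approximately (-2.9, 1.6), which lies in quadrant Q2. The divergence there is about -6, negative as expected for a sink.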